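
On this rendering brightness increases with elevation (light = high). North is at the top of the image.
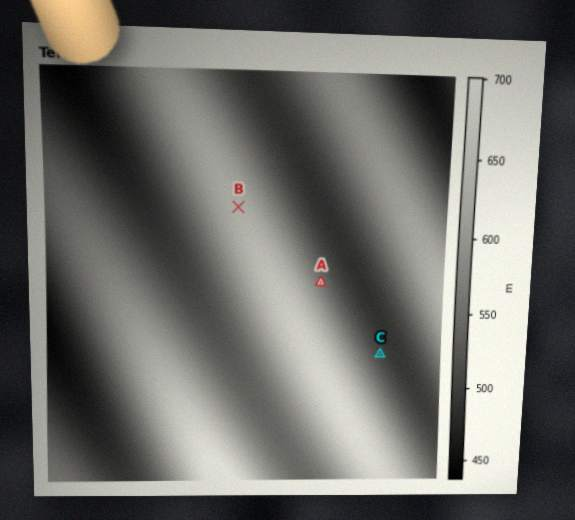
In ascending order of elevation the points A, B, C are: C A B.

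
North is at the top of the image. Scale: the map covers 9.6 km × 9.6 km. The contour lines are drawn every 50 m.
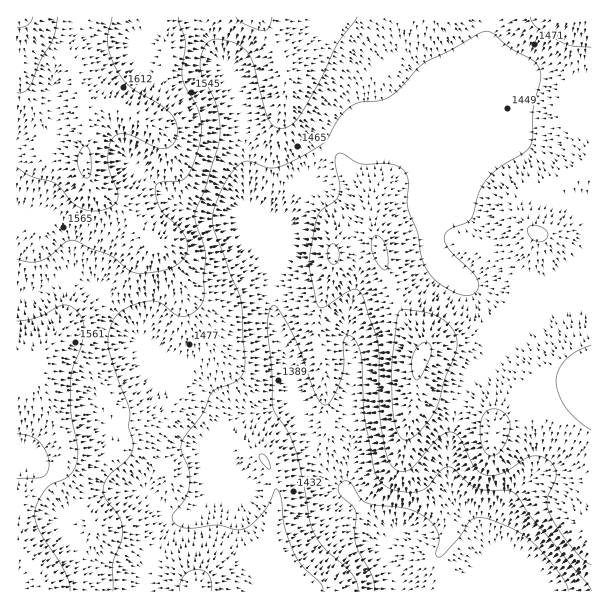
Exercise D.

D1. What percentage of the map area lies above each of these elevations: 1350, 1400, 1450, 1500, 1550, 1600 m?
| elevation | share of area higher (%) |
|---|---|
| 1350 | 96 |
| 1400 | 90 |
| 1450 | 68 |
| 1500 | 32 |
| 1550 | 16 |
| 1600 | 6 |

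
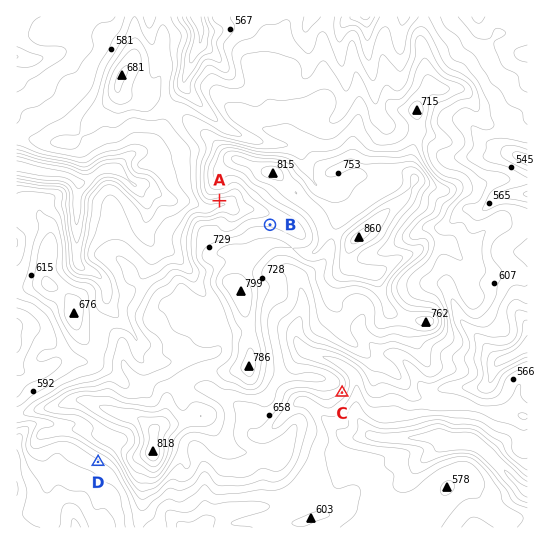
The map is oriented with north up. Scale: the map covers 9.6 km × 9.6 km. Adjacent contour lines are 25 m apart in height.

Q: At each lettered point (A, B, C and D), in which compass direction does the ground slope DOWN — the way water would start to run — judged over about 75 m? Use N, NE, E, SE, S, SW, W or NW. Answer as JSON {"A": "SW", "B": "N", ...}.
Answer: {"A": "S", "B": "N", "C": "SE", "D": "SW"}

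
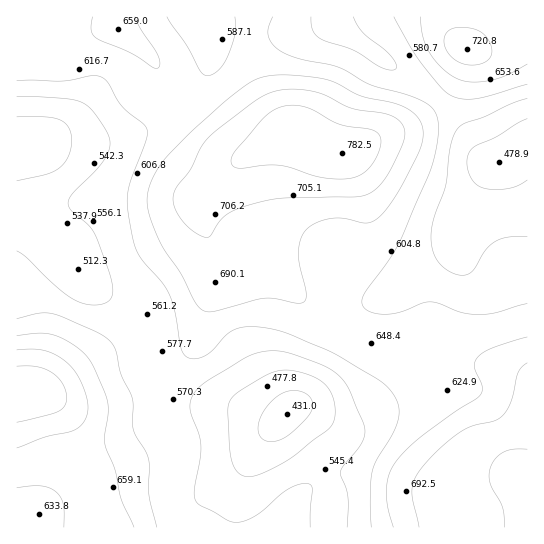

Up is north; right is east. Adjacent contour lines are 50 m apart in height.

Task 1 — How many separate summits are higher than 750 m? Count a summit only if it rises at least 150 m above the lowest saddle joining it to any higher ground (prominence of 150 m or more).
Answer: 1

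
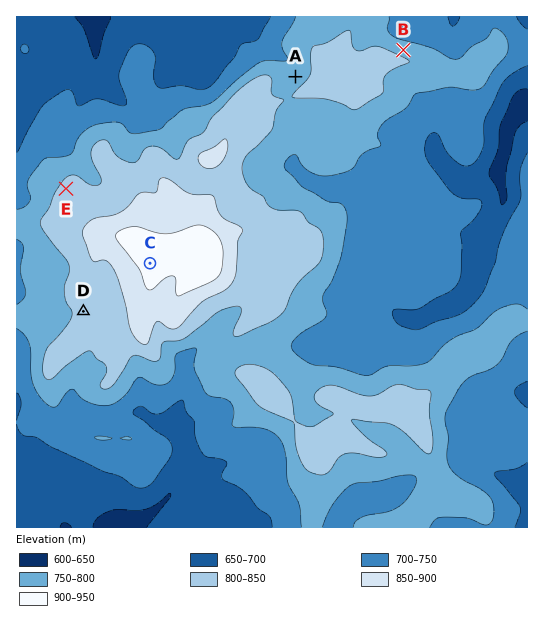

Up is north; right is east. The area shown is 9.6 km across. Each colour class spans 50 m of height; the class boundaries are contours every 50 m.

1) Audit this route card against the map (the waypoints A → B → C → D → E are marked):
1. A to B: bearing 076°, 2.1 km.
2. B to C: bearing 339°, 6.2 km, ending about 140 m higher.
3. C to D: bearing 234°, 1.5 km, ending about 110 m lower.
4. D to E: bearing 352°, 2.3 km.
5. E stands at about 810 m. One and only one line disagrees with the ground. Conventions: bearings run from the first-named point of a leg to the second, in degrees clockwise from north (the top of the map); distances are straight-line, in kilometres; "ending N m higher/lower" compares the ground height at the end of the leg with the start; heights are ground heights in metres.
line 2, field bearing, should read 230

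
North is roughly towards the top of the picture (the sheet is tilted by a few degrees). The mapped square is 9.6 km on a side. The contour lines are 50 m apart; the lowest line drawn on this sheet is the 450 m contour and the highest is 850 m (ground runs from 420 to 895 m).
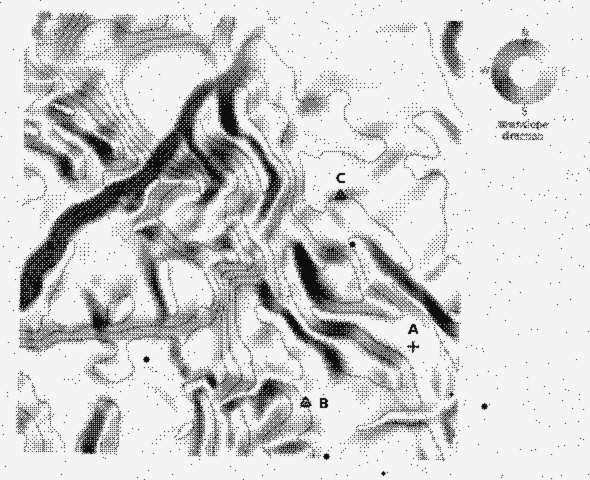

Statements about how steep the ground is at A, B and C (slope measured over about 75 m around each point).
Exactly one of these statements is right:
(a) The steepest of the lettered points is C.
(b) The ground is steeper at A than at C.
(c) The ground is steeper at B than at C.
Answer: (c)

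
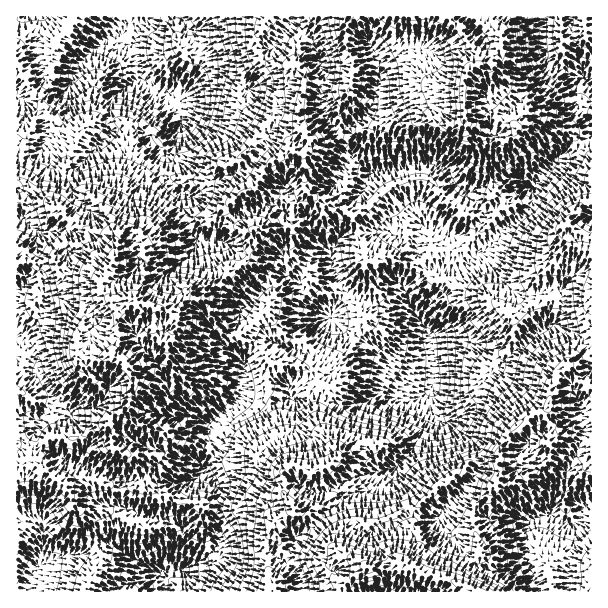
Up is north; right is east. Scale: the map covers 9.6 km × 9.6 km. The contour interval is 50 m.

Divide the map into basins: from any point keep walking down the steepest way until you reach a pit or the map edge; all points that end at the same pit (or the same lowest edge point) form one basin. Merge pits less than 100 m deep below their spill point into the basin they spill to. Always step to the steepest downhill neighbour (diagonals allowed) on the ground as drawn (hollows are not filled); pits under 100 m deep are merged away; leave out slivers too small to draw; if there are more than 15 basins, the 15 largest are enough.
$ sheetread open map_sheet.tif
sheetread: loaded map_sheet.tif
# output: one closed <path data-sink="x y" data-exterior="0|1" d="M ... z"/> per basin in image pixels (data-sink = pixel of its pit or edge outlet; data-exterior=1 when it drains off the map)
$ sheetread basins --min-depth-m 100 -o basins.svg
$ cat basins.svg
<path data-sink="434 380" data-exterior="0" d="M591 16l-273 0-16 19-6 13-1 18 9 11-4 34-13-3-13 2-6 16-21 24 4 1 12 11 8 2-7 7-10 16-17 9-11 11 0 9 5 7 9 5 13 2-6 30-20 12-26 22-13 1-15 15-27-3-12-7 11-36-3-24-5-6-14-2-7 5-1 18-2 4-24-29-39-26-8-2-25 3-1 259 22-1 24 19 12-2 18 0 5-6 9-19 8-7 11 6 13 2 7 11 1 16 15 10 40 12 12 1 24 2 12-4 11 0 6 5 8 12 0 7-9 15 0 15 5 20 2 4 1 10 66 0 3-5 18-16 6-3 18 0 14-6 4 0 21 10 38 12-1-5 4-10 17-15-7-26 0-15 16-21 8-13 0-20 12-27 11-11 21-9 6-5 5-26 13-15 16 16 10 4z"/><path data-sink="146 80" data-exterior="0" d="M317 16l-300 0-1 188 26-2 8 2 39 26 24 29 2-4 1-18 7-5 14 2 5 6 3 24-11 36 12 7 27 3 15-15 13-1 26-22 20-12 6-30-13-2-9-5-5-7 0-9 11-11 17-9 10-16 7-7-8-2-12-11-4-1 21-24 6-16 13-2 13 3 4-34-9-11 1-18 6-13 10-9z"/><path data-sink="165 569" data-exterior="0" d="M114 448l-8 7-9 19-5 6-18 0-12 2-24-19-22 2 1 127 255-1 0-9-2-4-5-20 0-15 9-15 0-7-11-16-14-1-12 4-24-2-12-1-40-12-15-10-1-16-7-11-13-2z"/><path data-sink="582 506" data-exterior="0" d="M567 366l-11 9-3 6-5 26-6 5-21 9-11 11-12 27 0 20-8 13-16 21 0 15 7 26-17 15-4 10 0 3 13 10 119-1 0-204-10-5z"/><path data-sink="375 591" data-exterior="1" d="M402 562l-18 6-18 0-15 9-9 10-2 4 132 0-10-7-39-12z"/>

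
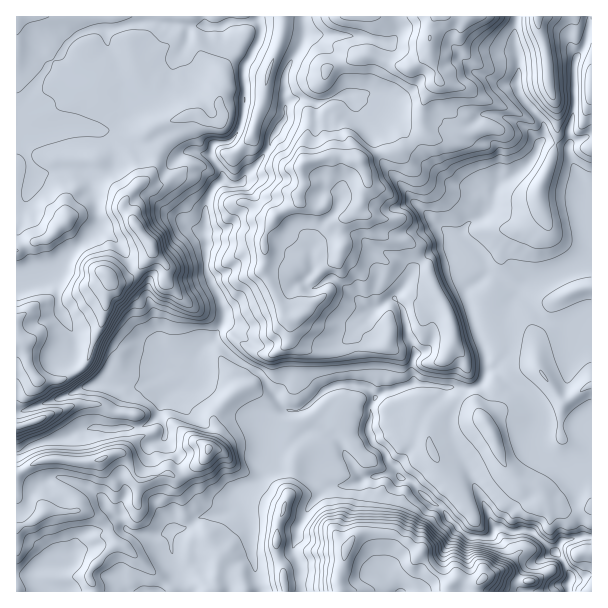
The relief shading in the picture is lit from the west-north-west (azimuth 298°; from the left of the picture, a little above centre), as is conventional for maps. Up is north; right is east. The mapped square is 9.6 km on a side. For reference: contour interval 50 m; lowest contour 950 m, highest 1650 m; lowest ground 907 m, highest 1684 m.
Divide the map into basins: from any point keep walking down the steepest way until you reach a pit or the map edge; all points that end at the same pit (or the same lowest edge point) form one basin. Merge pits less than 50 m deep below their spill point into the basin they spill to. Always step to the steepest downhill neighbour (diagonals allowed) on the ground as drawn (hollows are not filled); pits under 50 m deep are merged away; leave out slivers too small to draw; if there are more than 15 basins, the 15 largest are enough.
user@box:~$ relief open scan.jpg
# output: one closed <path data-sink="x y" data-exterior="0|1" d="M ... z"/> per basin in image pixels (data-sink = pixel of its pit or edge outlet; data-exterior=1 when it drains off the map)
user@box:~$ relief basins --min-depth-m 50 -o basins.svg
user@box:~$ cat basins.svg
<path data-sink="569 582" data-exterior="0" d="M591 16l-574 0-1 511 17-5 12-11 39 0 15 7 9 9 4 12 4 4-26 29 0 7 5 13 244 0-1-14 8-29 10-14 10-3 26 2 15 7 14 11 1 6 16 18 13 8-2 8 142 0z"/><path data-sink="50 591" data-exterior="1" d="M84 511l-39 0-12 11-17 6 1 64 77-1 0-4-4-8 0-7 26-29-4-4-4-12-9-9z"/><path data-sink="401 591" data-exterior="1" d="M378 532l-19 2-10 9-11 35 3 14 107-1 3-7-13-8-11-12-7-12-13-11-15-7z"/>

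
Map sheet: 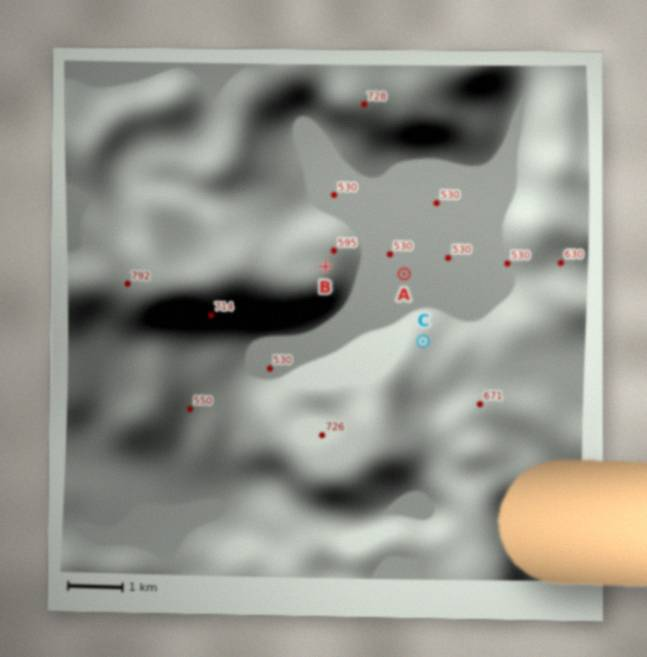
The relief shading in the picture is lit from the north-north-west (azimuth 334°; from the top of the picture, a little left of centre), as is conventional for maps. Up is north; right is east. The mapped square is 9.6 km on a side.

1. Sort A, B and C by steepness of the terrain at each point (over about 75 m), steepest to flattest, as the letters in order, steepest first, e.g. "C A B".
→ B C A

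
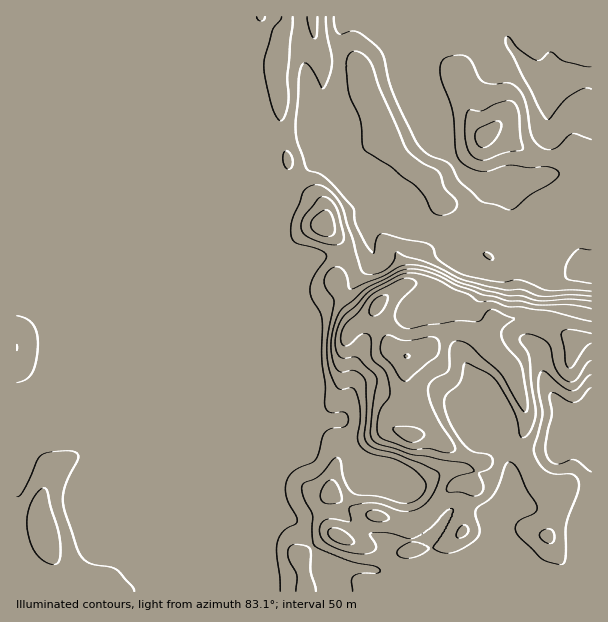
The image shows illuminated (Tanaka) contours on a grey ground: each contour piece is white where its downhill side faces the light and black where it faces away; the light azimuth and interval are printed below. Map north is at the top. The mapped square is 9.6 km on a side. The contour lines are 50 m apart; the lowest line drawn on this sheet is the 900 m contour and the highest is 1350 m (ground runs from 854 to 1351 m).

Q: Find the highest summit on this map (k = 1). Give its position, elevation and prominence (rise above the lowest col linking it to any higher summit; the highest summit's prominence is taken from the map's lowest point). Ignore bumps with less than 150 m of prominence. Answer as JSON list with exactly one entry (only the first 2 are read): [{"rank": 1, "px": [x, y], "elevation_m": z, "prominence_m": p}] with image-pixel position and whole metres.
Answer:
[{"rank": 1, "px": [407, 356], "elevation_m": 1351, "prominence_m": 497}]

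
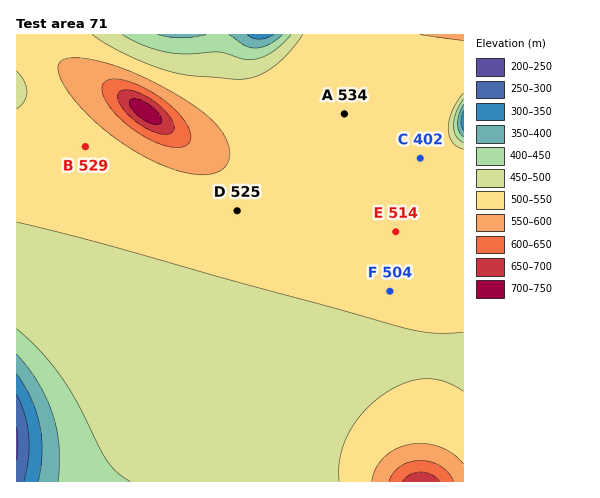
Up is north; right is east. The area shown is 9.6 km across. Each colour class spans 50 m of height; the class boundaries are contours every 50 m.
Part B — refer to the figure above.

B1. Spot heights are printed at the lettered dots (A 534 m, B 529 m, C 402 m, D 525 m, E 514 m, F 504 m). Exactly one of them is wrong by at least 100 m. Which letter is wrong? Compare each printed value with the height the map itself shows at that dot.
C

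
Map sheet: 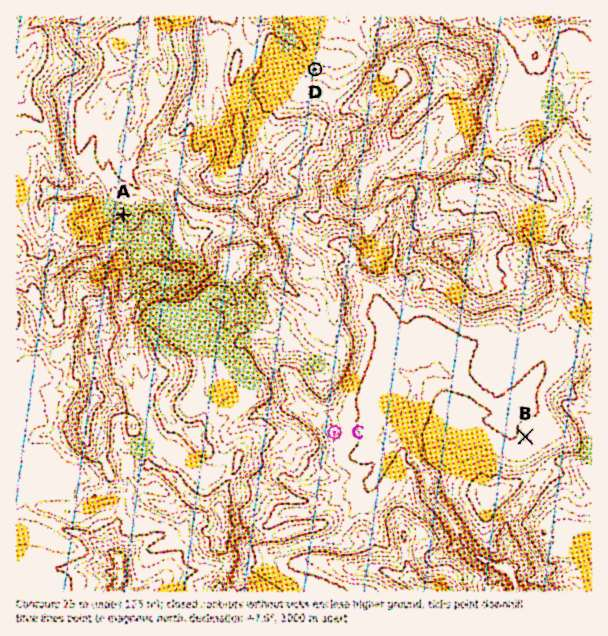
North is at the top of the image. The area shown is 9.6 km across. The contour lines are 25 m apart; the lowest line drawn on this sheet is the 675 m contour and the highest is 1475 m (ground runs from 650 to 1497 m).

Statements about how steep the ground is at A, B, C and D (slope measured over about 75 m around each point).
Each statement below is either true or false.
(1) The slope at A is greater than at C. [true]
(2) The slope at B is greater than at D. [false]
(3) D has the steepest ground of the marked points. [false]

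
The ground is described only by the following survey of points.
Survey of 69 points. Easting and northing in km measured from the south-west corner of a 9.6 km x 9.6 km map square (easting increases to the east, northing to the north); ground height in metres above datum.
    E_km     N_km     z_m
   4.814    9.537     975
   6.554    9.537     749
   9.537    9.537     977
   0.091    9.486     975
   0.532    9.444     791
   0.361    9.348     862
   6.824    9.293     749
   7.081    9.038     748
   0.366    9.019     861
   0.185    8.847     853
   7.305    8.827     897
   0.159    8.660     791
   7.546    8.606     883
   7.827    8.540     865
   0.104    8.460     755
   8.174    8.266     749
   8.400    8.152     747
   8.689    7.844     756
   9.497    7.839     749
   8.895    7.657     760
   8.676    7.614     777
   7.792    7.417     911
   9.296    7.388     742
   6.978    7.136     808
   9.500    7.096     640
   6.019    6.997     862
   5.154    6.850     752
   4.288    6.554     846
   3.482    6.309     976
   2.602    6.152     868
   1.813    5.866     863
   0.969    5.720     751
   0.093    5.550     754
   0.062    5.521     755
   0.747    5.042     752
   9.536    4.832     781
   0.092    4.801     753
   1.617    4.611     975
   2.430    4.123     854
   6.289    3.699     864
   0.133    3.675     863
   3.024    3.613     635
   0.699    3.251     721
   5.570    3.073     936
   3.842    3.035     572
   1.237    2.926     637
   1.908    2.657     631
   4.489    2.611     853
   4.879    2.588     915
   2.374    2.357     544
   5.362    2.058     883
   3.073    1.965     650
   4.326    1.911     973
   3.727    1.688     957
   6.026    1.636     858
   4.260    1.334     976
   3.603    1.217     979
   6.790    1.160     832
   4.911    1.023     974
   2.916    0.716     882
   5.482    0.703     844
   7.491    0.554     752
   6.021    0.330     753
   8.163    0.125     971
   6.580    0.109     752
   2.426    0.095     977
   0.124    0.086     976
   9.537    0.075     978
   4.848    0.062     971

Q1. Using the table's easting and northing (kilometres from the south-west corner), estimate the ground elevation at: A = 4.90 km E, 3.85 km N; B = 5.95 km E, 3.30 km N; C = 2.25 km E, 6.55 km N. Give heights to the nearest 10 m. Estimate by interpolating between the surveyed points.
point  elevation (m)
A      750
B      900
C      820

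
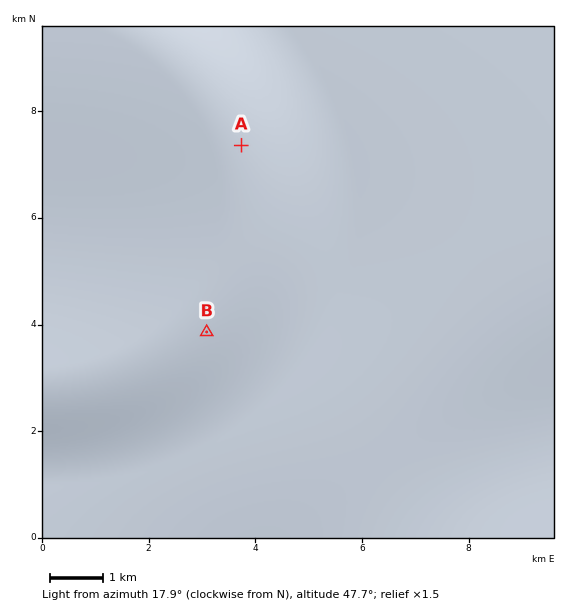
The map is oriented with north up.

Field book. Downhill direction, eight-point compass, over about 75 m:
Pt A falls E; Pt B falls SE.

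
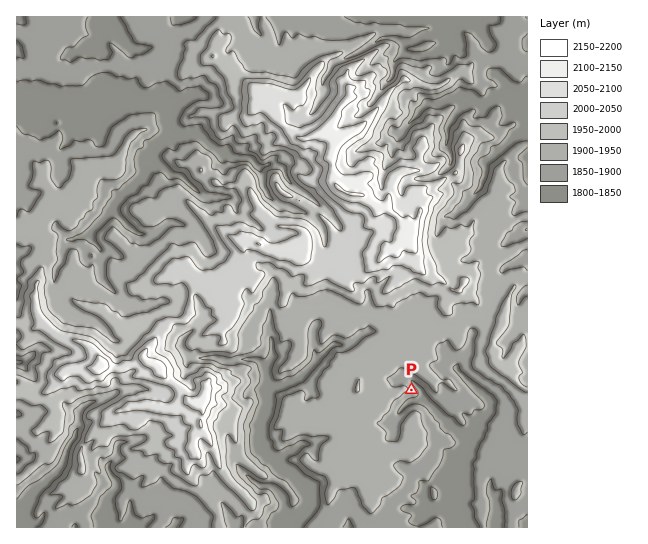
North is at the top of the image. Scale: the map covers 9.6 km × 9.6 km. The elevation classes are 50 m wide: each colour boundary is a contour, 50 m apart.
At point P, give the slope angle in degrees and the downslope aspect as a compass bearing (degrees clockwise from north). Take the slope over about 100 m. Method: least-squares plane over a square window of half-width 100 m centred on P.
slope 13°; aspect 77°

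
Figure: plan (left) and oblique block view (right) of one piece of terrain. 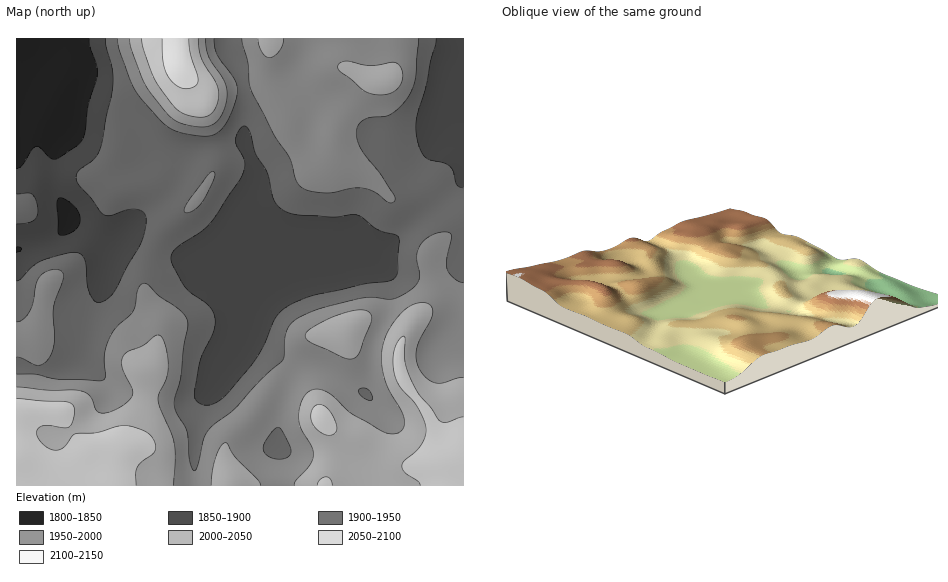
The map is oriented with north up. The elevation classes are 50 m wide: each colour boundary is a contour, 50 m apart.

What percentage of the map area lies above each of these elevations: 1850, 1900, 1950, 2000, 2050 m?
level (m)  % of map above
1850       95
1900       75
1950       48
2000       22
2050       9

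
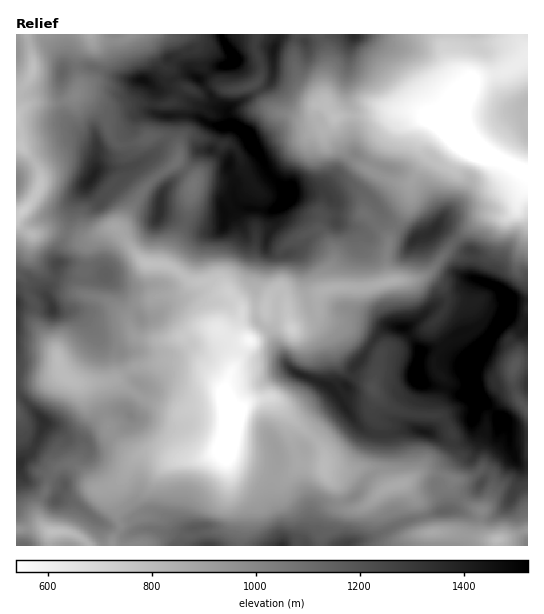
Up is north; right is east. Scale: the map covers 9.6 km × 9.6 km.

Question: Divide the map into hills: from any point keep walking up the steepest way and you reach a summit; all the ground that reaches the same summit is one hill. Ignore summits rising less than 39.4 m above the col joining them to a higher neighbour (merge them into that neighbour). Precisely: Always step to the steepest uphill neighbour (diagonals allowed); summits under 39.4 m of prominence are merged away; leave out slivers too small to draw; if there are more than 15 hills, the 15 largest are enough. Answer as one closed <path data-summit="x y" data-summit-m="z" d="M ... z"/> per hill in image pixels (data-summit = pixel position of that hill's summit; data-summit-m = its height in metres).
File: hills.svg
<path data-summit="506 316" data-summit-m="1637" d="M527 182l-8 17-3 12-5 4-5 3-19-3-8 4-27 25-15 20-13 12 9 2 10 10 4 8 0 9-6 10-9 9 0 5 9 16-6 14 0 9 10 12-8 35 7 4 9 18-2 12-10 12-15 4-9 10-13 8 14 15 27-11 8-6-1 6 3 5 12 13 15 5 7-10 4-21-4-6-9-2 3-3-3-25 7-15 0-12 16-15 14-5-5-23 6-11 10-1z"/><path data-summit="246 132" data-summit-m="1613" d="M254 85l-16 5-13 0-7-4-7 0-9 7-17-4-11 13-8 3-33-2-23 4-21-10-8-1 19 15 7 10 5 18 6 6 11 0 21-8 11-2 8 3 8 7 0 18 16 14 2 4-6 18-4 25-20 41 12 5 16 12 18 0 18 9 8 10 14-20 2-14 3-47 4-21 0-6-4-6 22-17 36-39 9-1 12-11-9-14-8 0-3 3-2 7-6 4-30-6-12-9z"/><path data-summit="43 421" data-summit-m="1349" d="M18 367l-2 1 0 161 15-2 14 2-6-10-2-11 14-32 7-9 5-2 11 0 14 12 6 10 5 3 22-9 12-21 6-4-16-9-12-14-7-20-15-26-23-9-5-8-7 4-12 0z"/><path data-summit="331 388" data-summit-m="1399" d="M281 309l-16 0 0 12-22 26-18 40 0 14 3 11 5 5 18-16 22-3 29 31 18 15 4 8 1 15 16 3 33-3 3-6 3-14 0-23-8-12 4-13-4-12 5-15 3-19-30-22-25-9-8-7-4 4-20 10-4-6-1-11z"/><path data-summit="94 175" data-summit-m="1394" d="M81 95l-6 0-5 4-15 4-21-1-9 4-9 9 0 9 4 8 0 13 13 15 7 12 0 15-5 10-19 19 0 7 14 11 25-3 24 8 10 0 18-10 12-2 24-36 36-32-2-14-8-7-8-3-11 2-21 8-11 0-6-6-5-18-7-10z"/><path data-summit="286 203" data-summit-m="1587" d="M333 122l-10 8-9 1-36 39-22 17 4 6 0 6-4 21-3 47-4 17-12 13 5 14 8-2 15-1 3-11 13-13 0-35 10-8 28-11 4-13 32 0 10-3 22 22 2 5 19-33 3-9 0-15-12-1-12-4-32-17-14-15z"/><path data-summit="53 309" data-summit-m="1316" d="M30 245l-11 28 6 7 2 12 8 12 0 17 10 18 10 9 5 21 6 9 12 5 28-1 9-3 14-9 10-4 35-5 28 5 19 18 4 9 4-18 18-34-12 0-17-12-11-2-13 3-11 7-20 4-25-3-3-2-7-17-11-12-14-8-20-4-8-4-8-8-21-9-14-15z"/><path data-summit="354 35" data-summit-m="1353" d="M450 34l-129 0 7 27-4 24 0 12 4 14 6 7 3 0 6-3 24 0 16-5 23 0 11 1 18 11 18 4 15-33 0-4-15-20-4-9z"/><path data-summit="434 229" data-summit-m="1356" d="M455 137l-21 22-9-3 0 4-14 23 0 16-3 9-19 31-2 13 0 19 3 11 21-1 15-6 26-31 27-25 8-4 19 3 10-7 3-12 9-18 0-10-13-4-17-9-19-1-12-8z"/><path data-summit="209 545" data-summit-m="1273" d="M227 450l-26 9-28 0-22-6-14 4-13 20-13 11 0 8 9 27 0 5-8 13 0 4 129 1 2-34-12-20-2-20-2-8z"/><path data-summit="282 545" data-summit-m="1351" d="M227 454l0 10 2 8 2 20 12 20-1 34 79-1 0-8 6-9 4-15 6-6 8 1-4-4-4-17-10-11-4-10-22-3-14 15-13 1-39-16-6-4z"/><path data-summit="130 416" data-summit-m="1016" d="M115 379l-34 5 11 7 12 22 7 20 19 20 5 2 18-2 21 6 27 0 27-10 5-18 0-12-8-16-48 8-38-14z"/><path data-summit="403 328" data-summit-m="1501" d="M430 277l-19 4-20 0-22 6-35 0-9 3-6 5-2 22 33 14 31 23 6-5 11-3 12-9 20-11 14-15 3-6 0-9-4-8z"/><path data-summit="527 103" data-summit-m="815" d="M527 57l-21 14-31 8-12 24-8 21-6 3 6 9 22 19 8 3 13 0 24 12 6-1z"/><path data-summit="502 419" data-summit-m="1582" d="M517 397l-14 4-16 15 0 12-7 15 0 10 3 4-2 12 8 4 4 6-4 21-8 11-1 18 6 9 8 3 19-4 15-8 0-120z"/>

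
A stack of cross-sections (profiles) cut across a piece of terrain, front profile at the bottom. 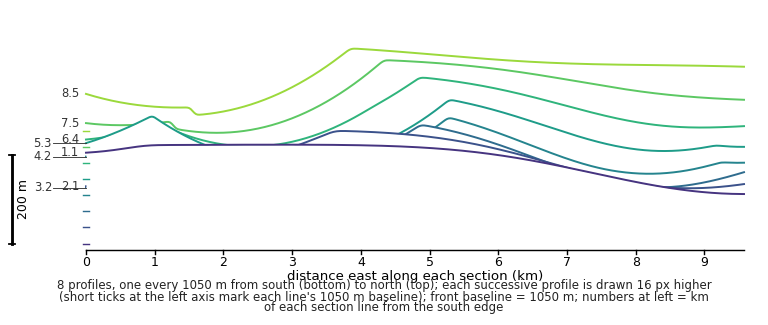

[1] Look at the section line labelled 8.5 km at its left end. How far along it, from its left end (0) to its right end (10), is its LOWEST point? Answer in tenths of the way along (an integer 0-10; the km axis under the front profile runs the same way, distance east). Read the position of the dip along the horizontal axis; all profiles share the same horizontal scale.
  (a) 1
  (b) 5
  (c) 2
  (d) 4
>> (c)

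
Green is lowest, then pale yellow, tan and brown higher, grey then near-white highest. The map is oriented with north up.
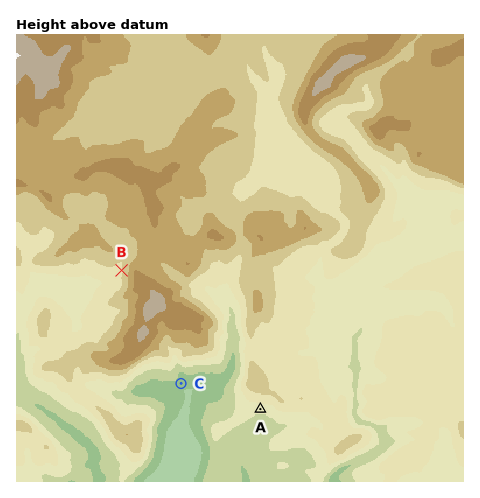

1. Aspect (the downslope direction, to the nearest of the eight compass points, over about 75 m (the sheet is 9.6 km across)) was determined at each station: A S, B W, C SE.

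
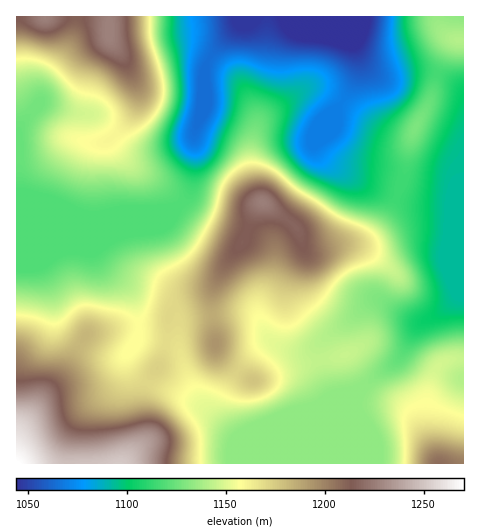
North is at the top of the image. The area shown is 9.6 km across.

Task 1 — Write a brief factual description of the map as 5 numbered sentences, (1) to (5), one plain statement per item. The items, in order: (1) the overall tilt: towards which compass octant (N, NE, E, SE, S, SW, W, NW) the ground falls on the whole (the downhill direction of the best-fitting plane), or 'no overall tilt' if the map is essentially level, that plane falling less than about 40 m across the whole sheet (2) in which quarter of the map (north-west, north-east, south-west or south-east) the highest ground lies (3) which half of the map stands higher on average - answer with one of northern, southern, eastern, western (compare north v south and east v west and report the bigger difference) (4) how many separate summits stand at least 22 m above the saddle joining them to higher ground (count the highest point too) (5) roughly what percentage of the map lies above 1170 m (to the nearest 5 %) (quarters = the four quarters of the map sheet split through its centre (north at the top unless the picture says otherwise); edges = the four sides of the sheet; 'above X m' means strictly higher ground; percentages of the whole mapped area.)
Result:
(1) Overall the map slopes down towards the north-east.
(2) The highest ground is in the south-west quarter.
(3) Taken as a whole, the southern half is higher than the northern.
(4) 5 summits rise at least 22 m above their surroundings.
(5) Ground above 1170 m makes up about 25 % of the sheet.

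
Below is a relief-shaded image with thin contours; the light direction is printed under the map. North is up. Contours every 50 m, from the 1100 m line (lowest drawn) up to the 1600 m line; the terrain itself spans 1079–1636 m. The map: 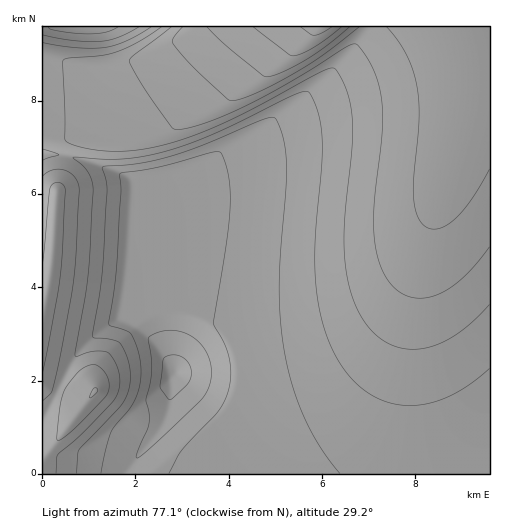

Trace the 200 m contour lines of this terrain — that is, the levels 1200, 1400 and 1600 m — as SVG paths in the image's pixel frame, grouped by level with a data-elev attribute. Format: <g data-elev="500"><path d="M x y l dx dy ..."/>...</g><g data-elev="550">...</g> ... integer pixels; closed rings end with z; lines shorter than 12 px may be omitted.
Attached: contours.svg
<g data-elev="1200"><path d="M350 27l-23 18-21 15-24 12-15 5-5-2-30-25-25-23"/></g><g data-elev="1400"><path d="M489 368l-21 17-19 12-20 6-20 3-20-3-17-8-17-13-13-16-9-15-7-16-9-38-2-23 0-26 7-85 0-28-3-19-5-15-5-9-6 0-15 6-73 35-48 18-23 5-22 3-49-2 15 15 4 9 1 9-5 86-13 80 1 1 19-6 13 2 5 5 4 9 3 17-3 10-5 8-31 33-23 20-2 18"/><path d="M43 160l16-5-16-6"/><path d="M43 43l35 5 28-1 21-6 25-14"/></g><g data-elev="1600"><path d="M168 399l4 0 13-12 6-10 0-7-3-7-4-5-7-3-10 1-4 4-3 27z"/></g>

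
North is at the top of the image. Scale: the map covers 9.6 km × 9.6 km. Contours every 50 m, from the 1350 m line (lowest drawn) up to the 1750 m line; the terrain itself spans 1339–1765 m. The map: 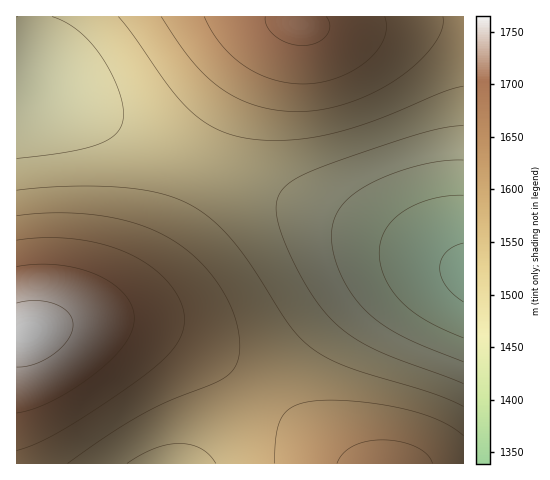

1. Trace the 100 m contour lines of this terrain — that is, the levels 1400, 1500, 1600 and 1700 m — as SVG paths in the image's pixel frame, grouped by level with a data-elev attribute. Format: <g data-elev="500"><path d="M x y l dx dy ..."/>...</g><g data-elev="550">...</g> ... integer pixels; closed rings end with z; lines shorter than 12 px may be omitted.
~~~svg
<g data-elev="1400"><path d="M463 338l-36-17-14-9-11-10-10-11-7-12-4-13-2-13 2-11 4-12 7-9 11-9 13-7 15-6 16-3 16-1"/></g><g data-elev="1500"><path d="M463 384l-87-34-22-12-19-15-19-23-19-31-16-37-4-14-1-10 2-11 6-9 10-8 16-8 37-14 69-23 26-7 21-2"/><path d="M52 17l14 5 12 9 12 11 12 15 10 18 8 19 3 15 0 13-3 7-5 6-18 10-30 7-50 6"/></g><g data-elev="1600"><path d="M68 463l41-29 34-20 26-13 46-18 13-8 7-8 4-10 1-13-2-16-4-14-6-14-18-27-22-22-27-17-30-12-35-7-40-2-39 3"/><path d="M463 436l-11-9-13-7-37-12-51-7-23-1-17 1-19 6-6 5-5 6-5 17-1 28"/><path d="M161 17l32 45 14 15 15 12 16 10 19 7 20 4 21 2 23-2 26-7 24-9 23-13 22-17 16-17 9-16 2-14"/></g><g data-elev="1700"><path d="M17 413l17-4 20-9 22-13 22-16 16-14 11-14 7-13 2-12-2-12-8-12-13-11-15-9-19-6-20-3-21-1-19 3"/><path d="M265 17l2 10 9 9 12 7 14 3 13-3 11-7 4-9-1-6-3-4"/></g>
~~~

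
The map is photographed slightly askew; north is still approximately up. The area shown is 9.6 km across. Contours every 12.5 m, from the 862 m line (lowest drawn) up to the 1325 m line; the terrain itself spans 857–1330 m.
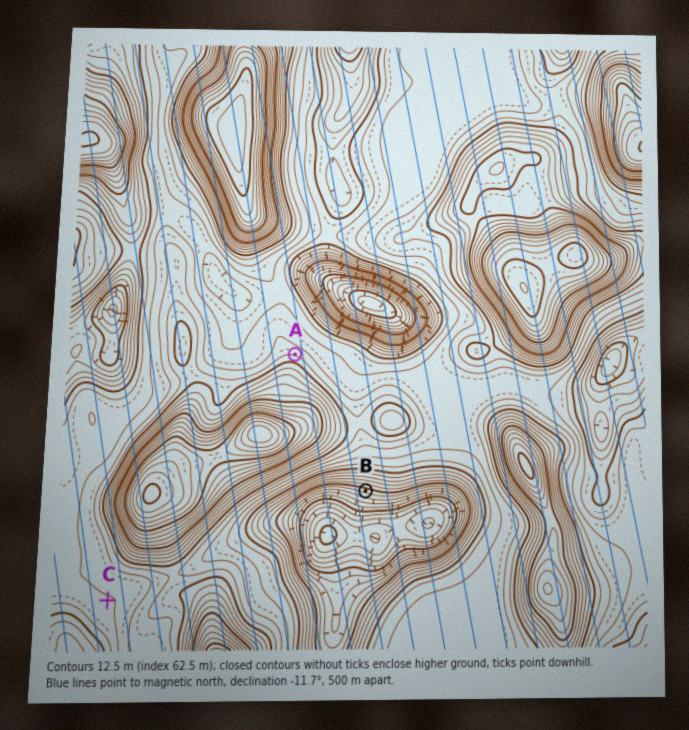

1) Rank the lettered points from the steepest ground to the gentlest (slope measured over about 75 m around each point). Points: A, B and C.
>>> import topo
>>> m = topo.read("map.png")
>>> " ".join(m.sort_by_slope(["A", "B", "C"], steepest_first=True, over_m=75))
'B A C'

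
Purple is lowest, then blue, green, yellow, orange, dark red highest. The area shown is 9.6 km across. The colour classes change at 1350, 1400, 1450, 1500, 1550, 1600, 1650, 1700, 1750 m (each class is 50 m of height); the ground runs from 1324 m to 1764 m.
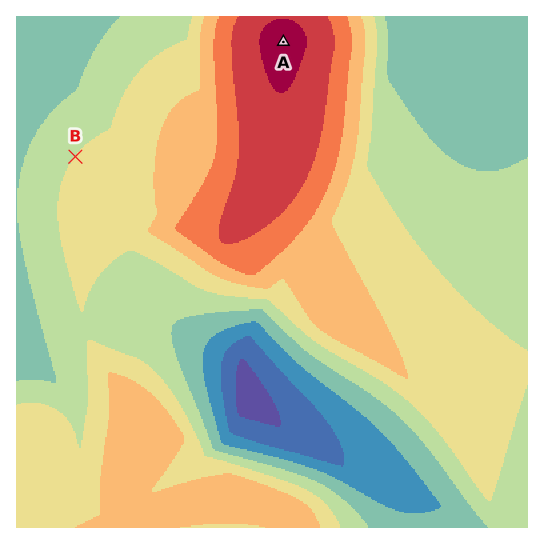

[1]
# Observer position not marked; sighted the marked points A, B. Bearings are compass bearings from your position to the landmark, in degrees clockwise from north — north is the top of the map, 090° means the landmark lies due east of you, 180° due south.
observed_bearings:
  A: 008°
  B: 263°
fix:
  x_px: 271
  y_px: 133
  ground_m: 1740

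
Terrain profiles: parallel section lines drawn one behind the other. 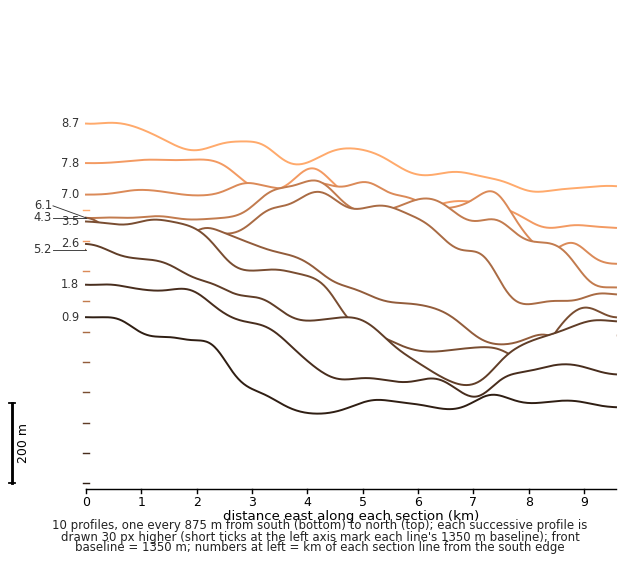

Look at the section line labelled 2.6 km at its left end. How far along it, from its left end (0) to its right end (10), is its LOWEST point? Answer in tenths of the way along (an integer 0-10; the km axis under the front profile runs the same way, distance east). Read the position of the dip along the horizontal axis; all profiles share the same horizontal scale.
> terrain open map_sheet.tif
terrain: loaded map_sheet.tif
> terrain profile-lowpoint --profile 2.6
7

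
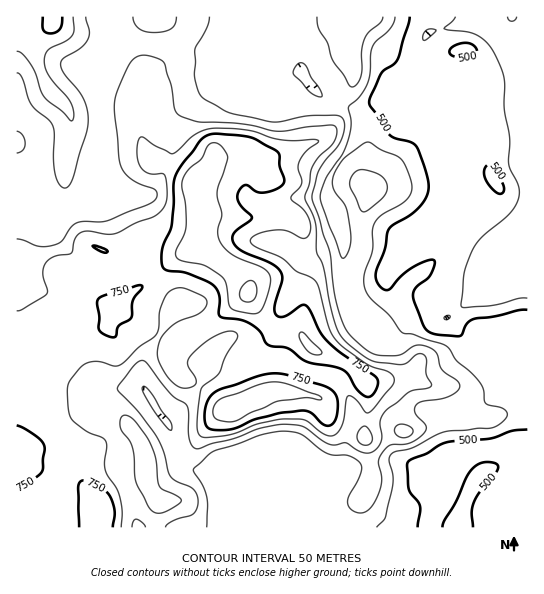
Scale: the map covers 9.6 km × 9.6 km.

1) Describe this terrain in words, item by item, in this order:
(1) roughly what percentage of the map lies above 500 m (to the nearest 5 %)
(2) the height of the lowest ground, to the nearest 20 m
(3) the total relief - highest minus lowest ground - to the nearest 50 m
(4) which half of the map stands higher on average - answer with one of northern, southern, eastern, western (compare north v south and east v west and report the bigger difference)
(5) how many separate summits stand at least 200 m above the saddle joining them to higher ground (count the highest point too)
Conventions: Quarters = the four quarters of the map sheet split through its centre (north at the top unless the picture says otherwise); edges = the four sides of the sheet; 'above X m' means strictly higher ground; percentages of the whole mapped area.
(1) Ground above 500 m makes up about 80 % of the sheet.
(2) About 400 m is the lowest elevation on the sheet.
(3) Highest minus lowest: about 450 m of relief.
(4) Taken as a whole, the western half is higher than the eastern.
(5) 1 summit rises at least 200 m above its surroundings.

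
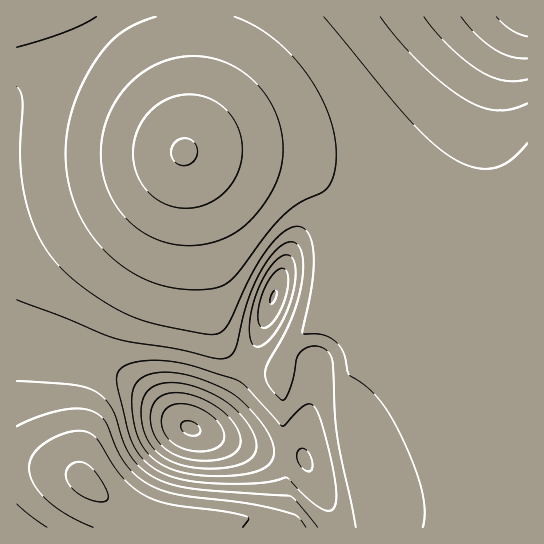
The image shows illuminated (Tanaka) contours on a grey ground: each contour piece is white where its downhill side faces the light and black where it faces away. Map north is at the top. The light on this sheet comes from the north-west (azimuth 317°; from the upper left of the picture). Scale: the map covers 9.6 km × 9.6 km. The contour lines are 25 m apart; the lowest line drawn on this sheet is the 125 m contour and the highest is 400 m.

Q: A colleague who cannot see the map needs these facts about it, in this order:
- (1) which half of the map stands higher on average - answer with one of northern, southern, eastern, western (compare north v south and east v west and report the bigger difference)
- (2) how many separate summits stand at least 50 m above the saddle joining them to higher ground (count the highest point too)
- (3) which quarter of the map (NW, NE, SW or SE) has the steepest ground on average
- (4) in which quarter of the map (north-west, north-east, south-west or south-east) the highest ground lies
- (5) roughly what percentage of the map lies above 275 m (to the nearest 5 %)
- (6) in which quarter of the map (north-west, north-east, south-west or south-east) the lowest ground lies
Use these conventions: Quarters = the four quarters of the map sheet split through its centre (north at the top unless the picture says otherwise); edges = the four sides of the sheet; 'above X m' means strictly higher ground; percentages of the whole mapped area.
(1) The northern half stands higher on average than the southern half.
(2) There are 2 summits with 50 m or more of prominence.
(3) The south-west quarter is the steepest part of the map.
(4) The highest point lies in the north-west quarter of the map.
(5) Roughly 80 % of the ground is higher than 275 m.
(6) The lowest point lies in the south-west quarter of the map.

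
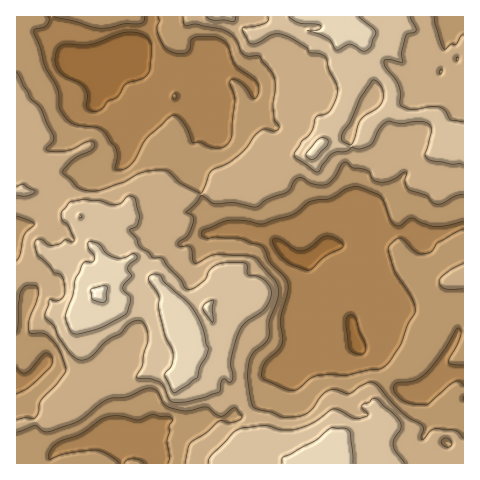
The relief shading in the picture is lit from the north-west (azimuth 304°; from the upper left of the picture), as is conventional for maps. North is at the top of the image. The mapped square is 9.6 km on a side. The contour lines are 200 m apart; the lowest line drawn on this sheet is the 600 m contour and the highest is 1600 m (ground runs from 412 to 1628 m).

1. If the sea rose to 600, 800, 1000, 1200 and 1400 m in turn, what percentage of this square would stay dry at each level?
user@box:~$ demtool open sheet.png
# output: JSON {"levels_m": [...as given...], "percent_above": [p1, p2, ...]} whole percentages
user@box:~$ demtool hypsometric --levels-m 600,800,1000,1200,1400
{"levels_m": [600, 800, 1000, 1200, 1400], "percent_above": [97, 75, 51, 23, 6]}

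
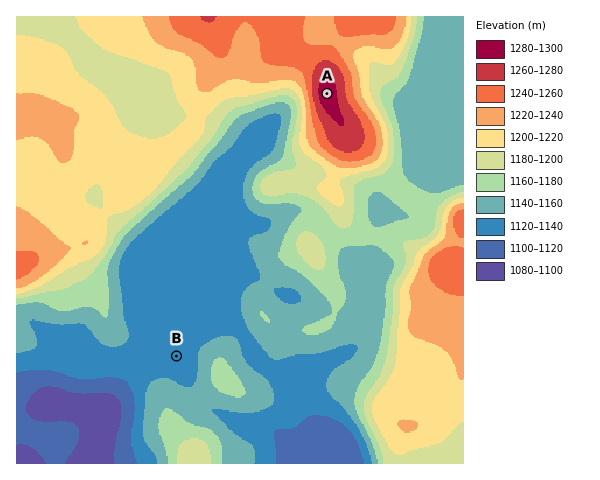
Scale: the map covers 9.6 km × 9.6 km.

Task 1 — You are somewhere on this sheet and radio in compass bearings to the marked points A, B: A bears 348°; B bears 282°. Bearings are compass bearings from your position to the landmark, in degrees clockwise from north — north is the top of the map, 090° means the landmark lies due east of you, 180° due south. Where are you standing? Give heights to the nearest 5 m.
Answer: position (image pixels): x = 392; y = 402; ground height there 1215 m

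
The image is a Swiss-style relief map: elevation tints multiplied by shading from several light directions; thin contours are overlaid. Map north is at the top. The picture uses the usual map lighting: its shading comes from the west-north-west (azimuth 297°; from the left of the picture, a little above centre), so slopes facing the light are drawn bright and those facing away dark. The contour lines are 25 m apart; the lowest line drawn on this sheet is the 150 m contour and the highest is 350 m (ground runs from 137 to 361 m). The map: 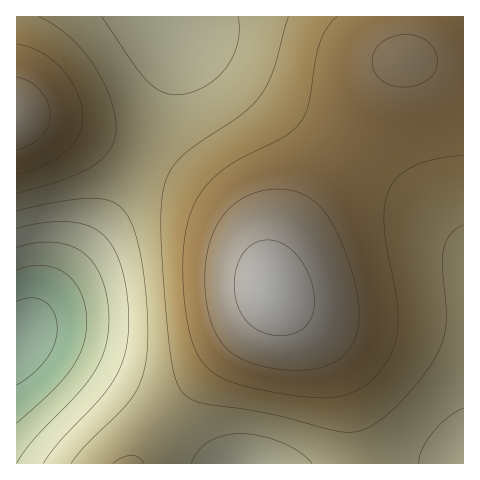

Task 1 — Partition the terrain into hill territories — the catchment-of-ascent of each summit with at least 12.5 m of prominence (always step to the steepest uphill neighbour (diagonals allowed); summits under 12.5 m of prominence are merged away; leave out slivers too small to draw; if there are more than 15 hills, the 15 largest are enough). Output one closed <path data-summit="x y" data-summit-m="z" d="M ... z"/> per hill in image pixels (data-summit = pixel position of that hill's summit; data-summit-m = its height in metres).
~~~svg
<path data-summit="271 291" data-summit-m="361" d="M178 30l-2 1 1 14-2 16-7 28-17 45-18 40-38 62-51 68-23 36-5 3 0 120 447 1 1-220-30-30-46-38-131-85z"/><path data-summit="404 59" data-summit-m="328" d="M463 16l-294 0 0 6 4 6 84 63 135 88 42 35 29 30z"/><path data-summit="17 116" data-summit-m="339" d="M168 16l-152 1 1 326 4-3 23-36 51-68 20-30 26-48 19-45 15-52 2-25-1-5-7-9z"/>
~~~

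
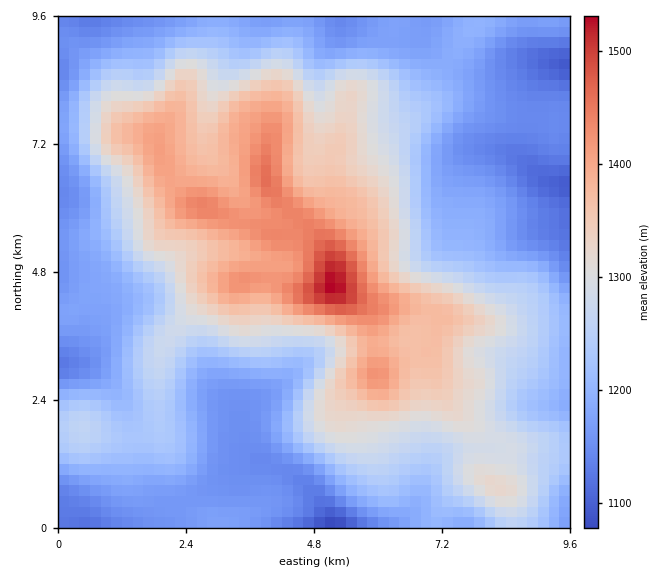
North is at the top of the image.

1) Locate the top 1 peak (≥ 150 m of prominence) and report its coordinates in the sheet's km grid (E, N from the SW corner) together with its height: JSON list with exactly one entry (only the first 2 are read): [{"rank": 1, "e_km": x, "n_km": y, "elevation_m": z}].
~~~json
[{"rank": 1, "e_km": 5.14, "n_km": 4.54, "elevation_m": 1534}]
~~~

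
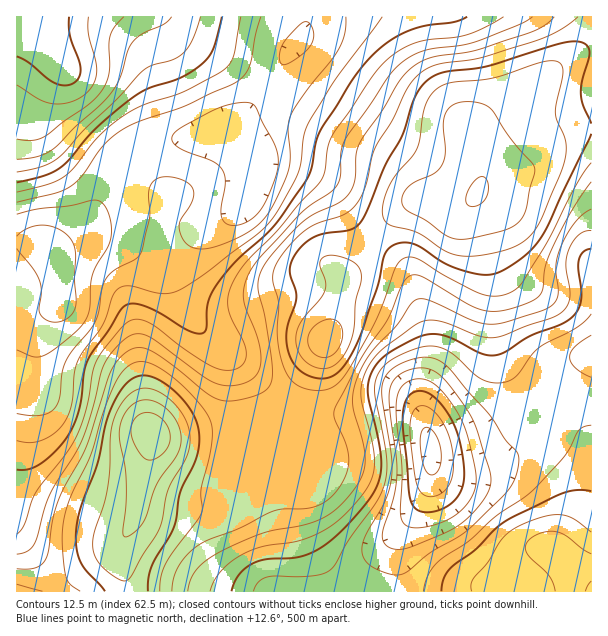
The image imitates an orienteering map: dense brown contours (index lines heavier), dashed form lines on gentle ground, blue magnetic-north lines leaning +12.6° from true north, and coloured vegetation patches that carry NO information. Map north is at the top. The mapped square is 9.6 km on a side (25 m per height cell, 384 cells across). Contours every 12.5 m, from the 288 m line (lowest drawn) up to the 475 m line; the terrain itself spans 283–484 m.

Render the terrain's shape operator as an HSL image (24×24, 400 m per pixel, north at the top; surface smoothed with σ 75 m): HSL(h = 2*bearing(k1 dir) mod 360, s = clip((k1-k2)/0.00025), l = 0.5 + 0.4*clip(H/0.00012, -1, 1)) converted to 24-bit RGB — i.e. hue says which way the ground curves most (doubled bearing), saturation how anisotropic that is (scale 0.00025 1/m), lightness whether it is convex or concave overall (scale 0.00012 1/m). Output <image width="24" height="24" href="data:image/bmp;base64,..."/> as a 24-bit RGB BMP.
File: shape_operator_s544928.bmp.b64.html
<image width="24" height="24" href="data:image/bmp;base64,Qk32BgAAAAAAADYAAAAoAAAAGAAAABgAAAABABgAAAAAAMAGAAATCwAAEwsAAAAAAAAAAAAApkuxwCmRrCuJf6Nkte94xcRRX0tXbllWkIBSYlhFWkBFe4RXVKBaVLFzYK+ZXF2jPzOojIa6xafFp32sjHF7gnNpYYF5Vr6UfyploC11tXWvtLbG3M2ouolhZFhvaVNummJSdFJRUmppdqBeYapHQbEvK4ZCP3V5OG6hbp6/toTJ2WnJw321m4euhsCxYM+kXzRooWGjpa+XnKiP2pORz62jZ2W1Wz2+snu/nIG2XGeronuGsKtkhbk7JHoeDmg2H5B+RYWHZVB9uX24yLPWv7DavbLOnoBxMWeGXGunwKKZj3V0xo9149SaU3mOOUiZjX2/tZXMgGTJqnjFzau6waSgkrJxBL5UAGVcLD1aVD9BfJQ9mqhEpIBPxHhRqklNMHOuMVymyomnuGWEvIxr88OBkZBEJm1aTH58lnBzg1yQjmyfx62vz6nC4NDKieWyACIzDQopcDE0qKwtcZwubIhHqo5hom5vR2yBIFBxrUGw5lJ3yIVf68CP09GjLJ+yLUlqgWhfeWRkapJ+o7OQs5+e6+/auOG4AgAzDwUuiEJJx8x1drdhTH5YiZFbmY1pX26GIkRkIxxZ33Oc6MzL5ezf4OvlTDHWMyCPfnKbhJOgdamgiqKBq7GH5PPCx4xiGQAzFQcsepNRtdeBoad0YHNhYJJceppwcmN0LilNER4xbbFo7fDb5u/c0bCzfCfHNx/WiX3ItIG2mWRXlH82nuYvve94ox1UIwAzGhA0crpWldJmgJxwd5yddaWde5uTbllWOS5kKERuNcVKvfJ+2+iLtJB7aEmeOjiNikSVxR1gyQ8V24wRsf83UJENKgkVHwgrJURwfMZ8mMN8X6pmYJ+CcJuKc52VYoCeJEyqJVzak8XJyOCfxOCOm4htdzZjTCg4Nx8phiJQ4WGI8t7W+/vQb0gxIxYrKEBdJX2HZLZcs75nebNNRIJCWolBX35CbnuWMHKHJGiDnYJg6OST1dqAejhLaCFFcCxOUjhbQGeNuMvY6uHo9tXa3lP0Kx/aLErJMliMa4xXvsFStbY+Z2guYXkhRncphI9IP2pPFSElYHQzy/d7w6FljC5ziTmPlkmpdGOfPKaMQ8pOx8909JiD5WadTlC9RSG6azmsinaYtaqRtIaHinuzmNTGWsnZdbCeTEqHIylmXc2Jt+eLiE5Khk6CVE2pa07Ku3vPrnqhb6NKh6w6yZpZ2aCRel6cMBhYgEJyh5dvnLeWnby5l9DUtODeWVDBfXGcZT6APmiJUMFlxZtNhFhHXIFWQ4p+LW2le2bd5bPw3bLanLeuj7GgzJ+avTaAMA5ClVRXfL1verBprrRXh9kqSJktUCRKZVI4XENHUoNWUIFLm4BXo5R2e5NuRY9SE4ViFX6QoV7K78Tc4szdr4W+0kF71RdgSSV1i7uwpL6nf42bto+O3tWXQok5FREwV2A0Q3I/SZZUU350c49spKJ3lYlwkadiJYE0BywhGTUo1cFm066NwUOt4y6/53bAeIHOgr/Ou6K7jJSpjZyz58TCw2ujDSx0bIBXOJ8+MKliQIWPbpKUm5iKkI+frpyXnol1FDxICzc2kco1zaQzaTQ4iEp10Ki5xLjRZ3Kwr4apt6KecoiTyIWA3IKEJViAtI2yhL97I7FeHXZ1WJKUhqWUi6qrnY6ruoiwRTSMFC08Zoc2r3g5flhMTo1cfrhruI56kVp2koduu6qJhHSZrHqo46etjUuqwqLI17y7mK1bET4sH2EzaZo+cYY/dnpDj19JezBmMjlfRZt3eqelkJe2h52xeZp1oFtSn2tbh59wnLaEeIGWcnCVyY6W0WLRo4id1Hd+3mdpR35XGVM4UHQwcn0zXng1VmRATUt6V5W2S7m9Waafd5ONk36OnmGUrWaJsaaVkrGUn6eAgmNdd3dXoKZijHKkjVdov1td2bOtuKPML1W3T2KQipNxaIhhUXZbNZhrP6SSWoiQXX2DbYBwb4Fwc2GPn5Gxx8XApKe6sH25umm0o3mGi6xoWIFdgmF/oL+l0N7WvarTZzbUZUG9qpSuhIameaCwXb2qMIqLSYN+UXuIcXyOeYeRYJangsHCw9TWp5zSpnDSu4LW1qDd0qO6kWeMa66piNGOlriGpld4ij+JaFWHpaWUj56qhaise5ecRFd2SXNmQ2VZT3ZNYJVZUqVrQ8FaXbxPi1N9p1iim36ssIPC6JzQ3XXMgJ+ipMB3jI9dikdnilt3Y3qIiqaCjJeFhJB+hHCBVlN6WHZ+TVpuWYFZYplMVphCb5U5dHwjO0wcUW0uhYRBbl0/plg+yVhk"/>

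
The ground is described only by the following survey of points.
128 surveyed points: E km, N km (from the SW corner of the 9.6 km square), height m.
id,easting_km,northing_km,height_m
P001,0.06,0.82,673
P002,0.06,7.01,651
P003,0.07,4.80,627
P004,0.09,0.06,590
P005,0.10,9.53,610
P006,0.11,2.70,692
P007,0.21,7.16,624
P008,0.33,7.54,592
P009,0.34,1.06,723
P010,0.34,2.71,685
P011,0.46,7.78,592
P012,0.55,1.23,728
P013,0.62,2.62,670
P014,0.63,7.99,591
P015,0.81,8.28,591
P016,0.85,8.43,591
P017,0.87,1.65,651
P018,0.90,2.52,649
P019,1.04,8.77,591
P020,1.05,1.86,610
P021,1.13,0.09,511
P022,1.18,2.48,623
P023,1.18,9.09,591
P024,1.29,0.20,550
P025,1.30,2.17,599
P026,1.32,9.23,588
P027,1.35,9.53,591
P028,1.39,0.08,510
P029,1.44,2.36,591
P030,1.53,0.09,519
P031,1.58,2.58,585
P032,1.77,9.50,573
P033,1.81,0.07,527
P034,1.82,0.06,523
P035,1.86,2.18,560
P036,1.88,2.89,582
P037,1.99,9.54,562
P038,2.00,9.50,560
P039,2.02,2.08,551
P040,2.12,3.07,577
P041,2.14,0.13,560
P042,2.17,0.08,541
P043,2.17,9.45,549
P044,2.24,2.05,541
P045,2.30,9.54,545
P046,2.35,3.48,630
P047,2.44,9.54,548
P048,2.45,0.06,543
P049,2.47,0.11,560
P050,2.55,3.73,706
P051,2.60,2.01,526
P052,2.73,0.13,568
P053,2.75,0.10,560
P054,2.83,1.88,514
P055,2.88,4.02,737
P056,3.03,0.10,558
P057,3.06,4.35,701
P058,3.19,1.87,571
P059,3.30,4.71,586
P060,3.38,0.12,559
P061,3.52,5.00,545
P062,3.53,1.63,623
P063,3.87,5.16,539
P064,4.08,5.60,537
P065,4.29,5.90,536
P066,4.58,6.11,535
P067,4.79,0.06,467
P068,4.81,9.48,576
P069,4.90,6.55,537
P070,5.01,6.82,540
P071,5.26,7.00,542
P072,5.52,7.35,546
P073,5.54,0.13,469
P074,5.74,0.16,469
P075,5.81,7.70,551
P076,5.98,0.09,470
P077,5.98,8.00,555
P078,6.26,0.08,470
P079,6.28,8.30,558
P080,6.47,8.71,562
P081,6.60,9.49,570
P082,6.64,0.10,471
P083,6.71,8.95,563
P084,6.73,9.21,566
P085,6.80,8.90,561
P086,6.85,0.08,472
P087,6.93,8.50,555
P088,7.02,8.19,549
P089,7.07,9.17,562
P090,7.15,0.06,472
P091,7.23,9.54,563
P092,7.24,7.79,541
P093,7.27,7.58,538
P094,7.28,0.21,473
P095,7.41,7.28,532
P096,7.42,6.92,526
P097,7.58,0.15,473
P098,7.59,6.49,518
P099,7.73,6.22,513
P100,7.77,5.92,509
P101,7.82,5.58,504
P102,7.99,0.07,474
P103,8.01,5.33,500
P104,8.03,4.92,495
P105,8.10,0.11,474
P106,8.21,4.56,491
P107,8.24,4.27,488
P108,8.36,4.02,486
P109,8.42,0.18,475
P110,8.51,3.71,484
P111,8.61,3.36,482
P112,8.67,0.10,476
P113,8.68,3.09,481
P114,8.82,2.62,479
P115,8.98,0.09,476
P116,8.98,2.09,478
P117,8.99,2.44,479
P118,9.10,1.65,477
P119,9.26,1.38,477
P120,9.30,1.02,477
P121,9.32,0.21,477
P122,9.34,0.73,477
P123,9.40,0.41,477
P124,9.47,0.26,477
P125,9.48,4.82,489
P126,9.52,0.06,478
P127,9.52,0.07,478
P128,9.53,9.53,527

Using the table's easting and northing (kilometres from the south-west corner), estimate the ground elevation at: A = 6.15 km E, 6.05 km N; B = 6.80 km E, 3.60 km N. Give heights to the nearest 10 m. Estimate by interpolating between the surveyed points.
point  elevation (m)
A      520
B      490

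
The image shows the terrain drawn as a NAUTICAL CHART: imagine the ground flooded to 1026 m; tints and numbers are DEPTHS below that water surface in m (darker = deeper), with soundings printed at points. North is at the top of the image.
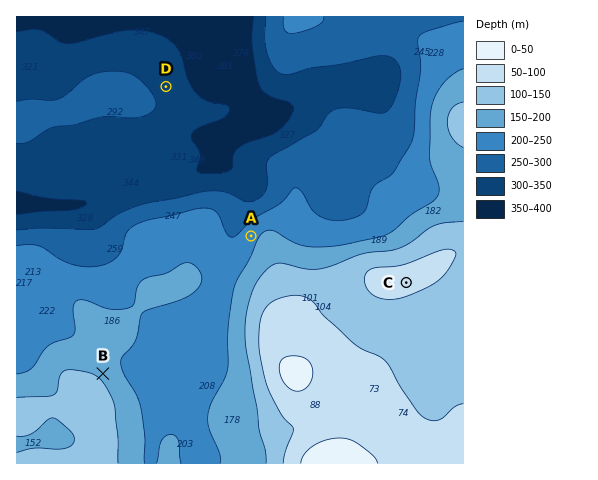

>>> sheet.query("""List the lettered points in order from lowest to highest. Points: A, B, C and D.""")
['D', 'A', 'B', 'C']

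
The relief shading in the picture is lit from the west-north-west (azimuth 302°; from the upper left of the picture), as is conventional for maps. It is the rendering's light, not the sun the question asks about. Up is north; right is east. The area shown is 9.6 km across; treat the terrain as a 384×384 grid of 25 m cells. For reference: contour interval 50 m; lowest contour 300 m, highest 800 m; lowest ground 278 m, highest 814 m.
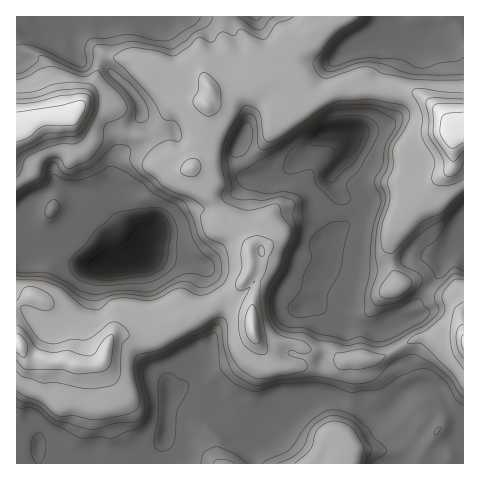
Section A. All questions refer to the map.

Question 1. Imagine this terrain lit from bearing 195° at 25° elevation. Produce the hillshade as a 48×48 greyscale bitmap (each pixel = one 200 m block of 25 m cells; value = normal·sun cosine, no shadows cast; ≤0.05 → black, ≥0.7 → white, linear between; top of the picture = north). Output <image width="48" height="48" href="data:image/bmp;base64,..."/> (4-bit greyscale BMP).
<image width="48" height="48" href="data:image/bmp;base64,Qk32BAAAAAAAAHYAAAAoAAAAMAAAADAAAAABAAQAAAAAAIAEAAATCwAAEwsAABAAAAAAAAAAAAAAABEREQAiIiIAMzMzAERERABVVVUAZmZmAHd3dwCIiIgAmZmZAKqqqgC7u7sAzMzMAN3d3QDu7u4A////AIiJmZmZmZmIiJl1M1d1REaJmYmqqpmZiIiJmaqqqpmHiZl2RXh2ZVeZmYeImZmZiImZq8zMuqmIiZiHZ4iIh3eZmFRXiZmZiJmr3d3dzMuZmZiHiJmYiHZndSNoiZmJmKm+/t3d3duZmZiIiZmYiHUzMSV4iZmIic3/7Mu7zLmIiYiImZmZmYdCI1iZiJiIiu/8qqqZqpZoiIiZmZqpmZh2aJqpmIiIre3KmaqpmXRomZmZq83LqqqqvMy6qYiJzru7q7u6qGRpqZmave7u7u3e7dzLqpmb7c3MzMu7mGWJqZmazu3e7u3d3My7qqvO7Ny7u6mql3nMqZmazcqqqZqaqruru7zuzMl3d2Z5iJzu26mazKuod4mZh3dorM3cvYZEVVZ3iKvd3cuqur2XiIdlMjIjaby6rDNXdnd2eJmave7bust2RDIiIzNENGiZqSWIiIh2Z4mZms3durhTERJFZ3iYZDNYl1eZmYd3eIiJmZrNupZCNVZ4iZq7qXVWh4qqmGRGd3d4iIibqXZEeIiJmZrN3KqZl5qYdSIjMiEkZ3VomYZmiZmZmZrO7cuqmHZVMBIhAAASNENFiZd5mZmImZmavMuHdxAQATIAAAEjIjRFeaiaqZiIiZiIh4h1RAASNlIRIREkVEV4mZmaqZmYiZmYZEZmMmZmeImYdlVWeHirqZmJmImZmZmqdWZ3ZYiIiazLupiImavdupiIiZiJmZmrqZiZiImZmZq8y6mYma3tuYiIioiZmZmbq7qpmJmZmZmszLqqqr3bqYeIiImZmZmaqruqmJmbqZmbu83dysypmIeIZYmZmZmJmavLqJmbqZmZq97/3MqYh2Z3ZoiZmZl3mZvMubmYiImZmrzu3tuoZEREZneIiJmHmZmry9yoeJmZmarO/9uoZEMiM1eHeZmqmZmZvd7airqpmqzv7bqYdVRENGh1eZm7mZmavLzKvty6q87tqqmYZoiId4h2Z4mYmZmby6mb3t3LvN3KmZmHaKqpiHeJdXh3mZmay7qs3My7u6mIiHiHZoq7mIeJhmiIqZmrzN3N26qrqql3d4iIdnrdypdWd2eYiZnOzM3d7dqZq6mHd5mYmYnN3bhUV4eIaJrdu6vO79qJqoeIiZmZm6q7zdyqq8qYZ5q7mYmrzLuZqYaJq5mpm8ypm93v7/27qJqpiGZ4iJqZqYirupq6mt2pmazv///u66unZiI0VmZ4h2rLqZqpicypmZnO////7btzIiIiIiFXZIzKmZiYiaqZmZiKzN3LupdCIkVlMhBVR82pmZmHiZmZmZh3iZmIdlMzMzVmUgFVfNuZmJh3iIiZmYdTNWdlQyEiM2VUIBRovKmIeIh4iIiIiIdkIiIiIzREVZhSE2mJmYdlRniIiIiIiZmYZCEjRWd3d3UzaJl1REMRNGdnh4h4mZqrqHZmd4iIiGVniJdDQyEjVVVXd3VYmZmbzKmYiZmZmHiJmZdmZVVndlRnd0NXd4iZzduZmamZmIiZmZiId3eIh1V3djNWZ4iJvvuZmqqZmA=="/>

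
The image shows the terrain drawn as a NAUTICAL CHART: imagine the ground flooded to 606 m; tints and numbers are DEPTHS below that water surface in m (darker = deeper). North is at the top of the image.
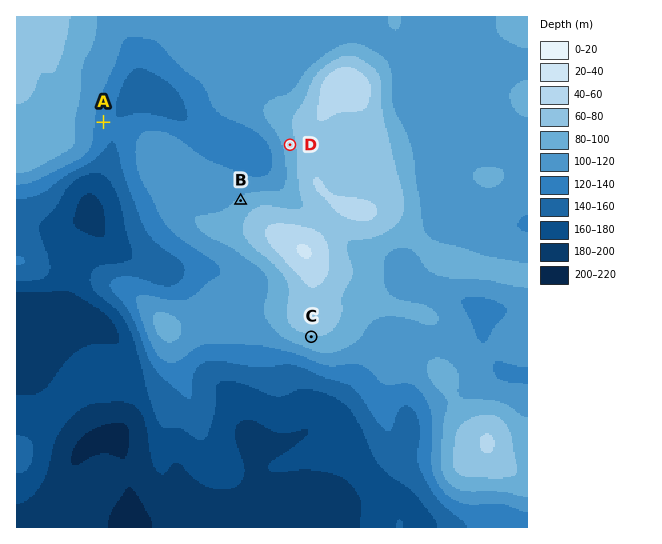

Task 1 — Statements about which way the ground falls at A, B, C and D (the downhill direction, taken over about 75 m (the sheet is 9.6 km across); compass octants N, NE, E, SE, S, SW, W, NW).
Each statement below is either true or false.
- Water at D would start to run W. true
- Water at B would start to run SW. false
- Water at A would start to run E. true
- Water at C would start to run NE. false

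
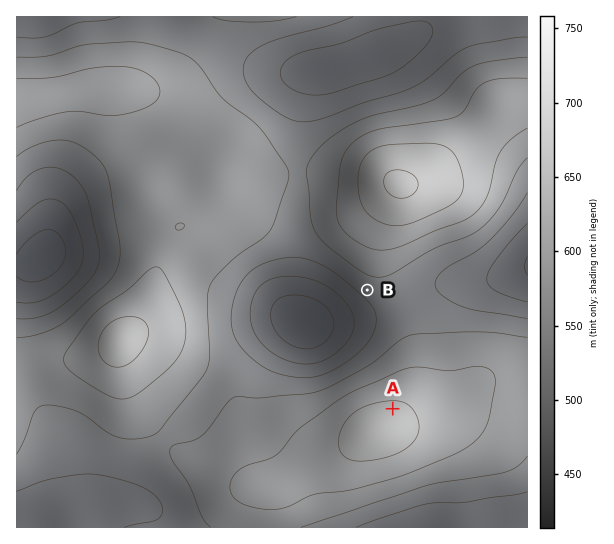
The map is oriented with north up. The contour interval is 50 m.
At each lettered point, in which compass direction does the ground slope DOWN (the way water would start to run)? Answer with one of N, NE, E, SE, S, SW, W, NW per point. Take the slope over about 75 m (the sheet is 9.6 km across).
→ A N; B SW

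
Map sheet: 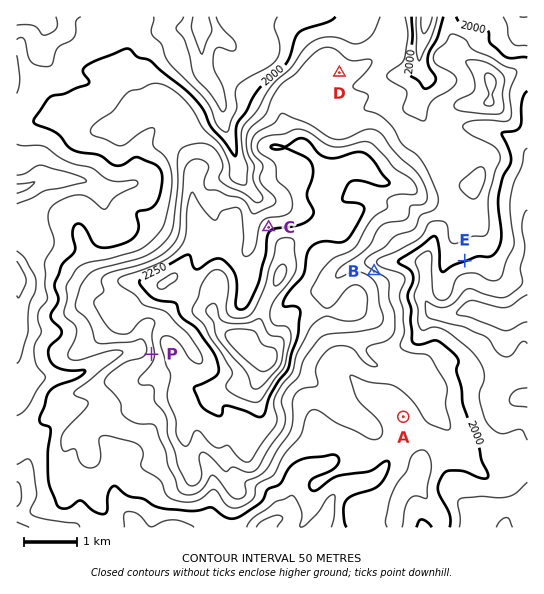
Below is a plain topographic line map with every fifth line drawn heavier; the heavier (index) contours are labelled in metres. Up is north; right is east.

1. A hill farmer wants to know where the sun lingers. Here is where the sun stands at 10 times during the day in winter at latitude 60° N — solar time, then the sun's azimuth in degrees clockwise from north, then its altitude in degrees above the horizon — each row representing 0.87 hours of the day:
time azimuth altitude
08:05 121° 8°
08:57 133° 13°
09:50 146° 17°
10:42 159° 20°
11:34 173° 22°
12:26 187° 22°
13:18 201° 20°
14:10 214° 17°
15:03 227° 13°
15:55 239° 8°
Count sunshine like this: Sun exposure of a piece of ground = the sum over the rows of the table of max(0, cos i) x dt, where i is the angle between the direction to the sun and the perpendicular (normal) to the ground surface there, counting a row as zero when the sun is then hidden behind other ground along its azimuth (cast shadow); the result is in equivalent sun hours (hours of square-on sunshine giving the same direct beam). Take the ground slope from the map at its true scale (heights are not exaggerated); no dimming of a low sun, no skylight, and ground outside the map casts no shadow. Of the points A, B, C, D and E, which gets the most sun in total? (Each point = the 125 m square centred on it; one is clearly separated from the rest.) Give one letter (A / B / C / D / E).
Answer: E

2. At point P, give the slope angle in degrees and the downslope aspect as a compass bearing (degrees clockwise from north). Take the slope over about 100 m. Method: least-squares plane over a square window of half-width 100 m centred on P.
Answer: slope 17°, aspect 278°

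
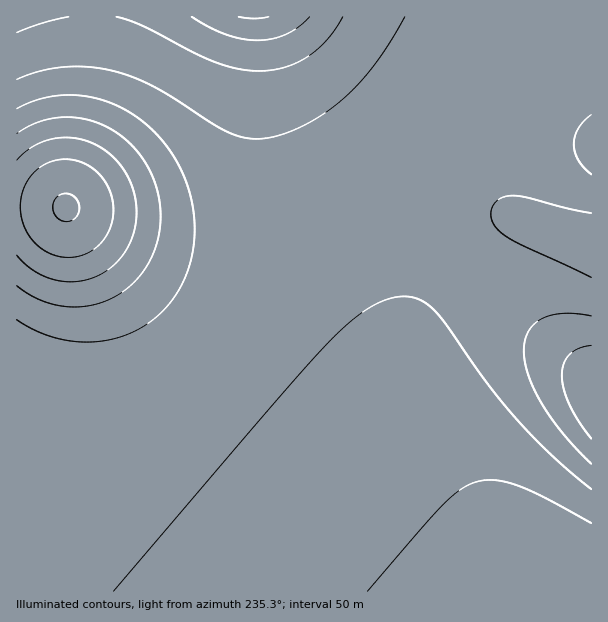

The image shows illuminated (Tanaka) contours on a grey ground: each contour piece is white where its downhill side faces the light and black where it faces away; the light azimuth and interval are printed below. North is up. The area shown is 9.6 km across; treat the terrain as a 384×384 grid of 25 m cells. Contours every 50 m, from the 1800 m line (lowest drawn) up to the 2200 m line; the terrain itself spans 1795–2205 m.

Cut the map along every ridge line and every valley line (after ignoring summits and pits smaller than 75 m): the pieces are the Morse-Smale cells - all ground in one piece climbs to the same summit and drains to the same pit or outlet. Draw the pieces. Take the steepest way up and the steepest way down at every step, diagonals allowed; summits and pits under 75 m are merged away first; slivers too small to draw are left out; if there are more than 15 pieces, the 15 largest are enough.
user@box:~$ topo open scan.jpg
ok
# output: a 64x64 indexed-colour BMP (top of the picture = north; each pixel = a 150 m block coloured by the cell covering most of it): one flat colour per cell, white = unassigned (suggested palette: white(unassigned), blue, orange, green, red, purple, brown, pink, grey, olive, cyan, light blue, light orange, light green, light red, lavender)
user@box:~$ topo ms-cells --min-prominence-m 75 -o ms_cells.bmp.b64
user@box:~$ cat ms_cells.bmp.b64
<image width="64" height="64" href="data:image/bmp;base64,Qk12CAAAAAAAAHYAAAAoAAAAQAAAAEAAAAABAAQAAAAAAAAIAAATCwAAEwsAABAAAAAAAAAA////ALR3HwAOf/8ALKAsACgn1gC9Z5QAS1aMAMJ34wB/f38AIr28AM++FwDox64AeLv/AIrfmACWmP8A1bDFABERERERERERERERERERERERERERERERERERERERMzMzERERERERERERERERERERERERERERERERERERERMzMzMRERERERERERERERERERERERERERERERERERERMzMzMxEREREREREREREREREREREREREREREREREREREzMzMzEREREREREREREREREREREREREREREREREREREzMzMzMREREREREREREREREREREREREREREREREREREzMzMzMxEREREREREREREREREREREREREREREREREREzMzMzMzEREREREREREREREREREREREREREREREREREzMzMzMzMRERERERERERERERERERERERERERERERERETMzMzMzMxERERERERERERERERERERERERERERERERETMzMzMzMzERERERERERERERERERERERERERERERERETMzMzMzMzMRERERERERERERERERERERERERERERERETMzMzMzMzMxERERERERERERERERERERERERERERERERMzMzMzMzMzERERERERERERERERERERERERERERERERMzMzMzMzMzMREREREREREREREREREREREREREREREREzMzMzMzMzMxEREREREREREREREREREREREREREREREzMzMzMzMzMzERERERERERERERERERERERERERERERETMzMzMzMzMzMRERERERERERERERERERERERERERERETMzMzMzMzMzMxERERERERERERERERERERERERERERERMzMzMzMzMzMzERERERERERERERERERERERERERERERMzMzMzMzMzMzMiIiIiIREREREREREREREREREREREREzMzMzMzMzMzMyIiIiIiIhERERERERERERERERERERETMzMzMzMzMzMzIiIiIiIiIhERERERERERERERERERETMzMzMzMzMzMzMiIiIiIiIiIhERERERERERERERERERMzMzMzMzMzMzMyIiIiIiIiIiIREREREREREREREREREzMzMzMzMzMzMzIiIiIiIiIiIiIRERERERERERERERETMzMzMzMzMzMzMiIiIiIiIiIiIiERERERERERERERERMzMzMzMzMzMzMyIiIiIiIiIiIiIhEREREREREREREREzMzMzMzMzMzMzIiIiIiIiIiIiIiIRERERERERERERETMzMzMzMzMzMzMiIiIiIiIiIiIiIhERERERERERERERMzMzMzMzMzMzMyIiIiIiIiIiIiIiIREREREREREREREzMzMzMzMzMzMzIiIiIiIiIiIiIiIiERERERERERERETMzMzMzMzMzMzMiIiIiIiIiIiIiIiIREREREREREREREzMzMzMzMzMzMyIiIiIiIiIiIiIiIiERERERERERERETMzMzMzMzMzMzIiIiIiIiIiIiIiIiIRERERERERERERMzMzMzMzMzMzMiIiIiIiIiIiIiIiIiERERERERERERETMzMzMzMzMzMyIiIiIiIiIiIiIiIiIREREREREREREREzMzMzMzMzMzIiIiIiIiIiIiIiIiIhERERERERERERETMzMzMzMzMzMiIiIiIiIiIiIiIiIiIREREREREREREREzMzMzMzMzMyIiIiIiIiIiIiIiIiIhEREREREREREREREzMzMzMzMRIiIiIiIiIiIiIiIiIiERERERERERERERERMzMzMxEREiIiIiIiIiIiIiIiIiIREREREREREREREREREzERERESIiIiIiIiIiIiIiIiIhERERERERERERERERERERERERIiIiIiIiIiIiIiIiIiEREREREREREREREREREREREREiIiIiIiIiIiIiIiIiIRERERERERERERERERERERERESIiIiIiIiIiIiIiIiIhERERERERERERERERERERERERIiIiIiIiIiIiIiIiIiEREREREREREREREREREREREREiIiIiIiIiIiIiIiIiIRERERERERERERERERERERERESIiIiIiIiIiIiIiIiIhERERERERERERERERERERERERIiIiIiIiIiIiIiIiIiEREREREREREREREREREREREREiIiIiIiIiIiIiIiIiIRERERERERERERERERERERERESIiIiIiIiIiIiIiIiIhERERERERERERERERERERERERIiIiIiIiIiIiIiIiIiEREREREREREREREREREREREREiIiIiIiIiIiIiIiIiIRERERERERERERERERERERERESIiIiIiIiIiIiIiIiIhERERERERERERERERERERERERIiIiIiIiIiIiIiIiIiEREREREREREREREREREREREREiIiIiIiIiIiIiIiIiIRERERERERERERERERERERERESIiIiIiIiIiIiIiIiIhERERERERERERERERERERERERIiIiIiIiIiIiIiIiIiEREREREREREREREREREREREREiIiIiIiIiIiIiIiIiIRERERERERERERERERERERERESIiIiIiIiIiIiIiIiIhERERERERERERERERERERERERIiIiIiIiIiIiIiIiIiEREREREREREREREREREREREREiIiIiIiIiIiIiIiIiIRERERERERERERERERERERERESIiIiIiIiIiIiIiIiIhERERERERERERERERERERERER"/>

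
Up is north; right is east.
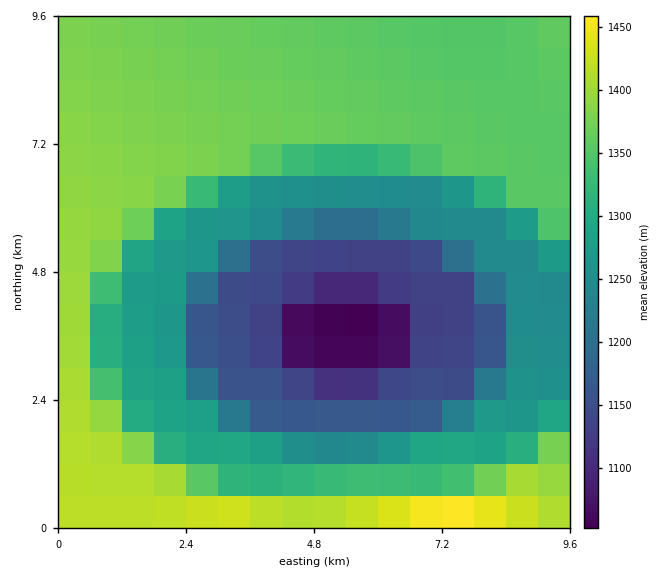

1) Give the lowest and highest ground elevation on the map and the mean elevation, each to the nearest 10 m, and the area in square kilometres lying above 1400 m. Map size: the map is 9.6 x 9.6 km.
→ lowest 1050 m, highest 1500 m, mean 1300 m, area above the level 9.8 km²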